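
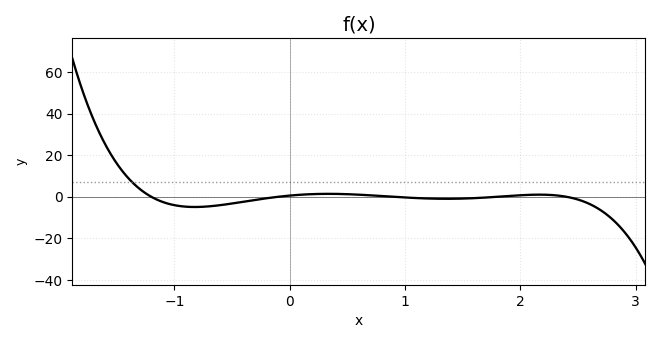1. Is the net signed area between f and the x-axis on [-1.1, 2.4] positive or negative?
negative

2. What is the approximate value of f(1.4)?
-0.967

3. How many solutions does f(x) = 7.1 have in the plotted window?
1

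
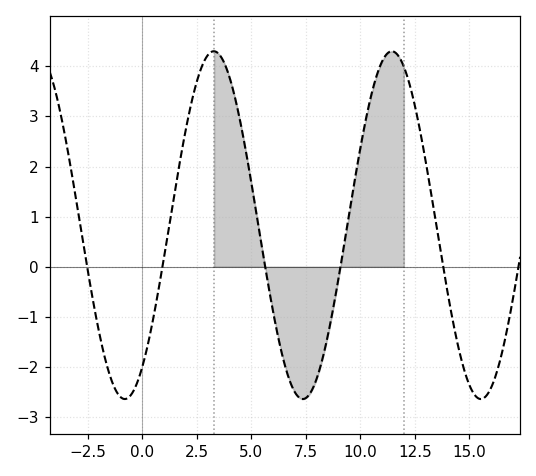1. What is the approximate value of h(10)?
2.4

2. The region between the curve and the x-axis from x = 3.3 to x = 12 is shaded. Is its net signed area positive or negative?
positive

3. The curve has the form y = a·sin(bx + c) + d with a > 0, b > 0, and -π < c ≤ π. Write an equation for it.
y = 3.47sin(0.77x - 0.96) + 0.83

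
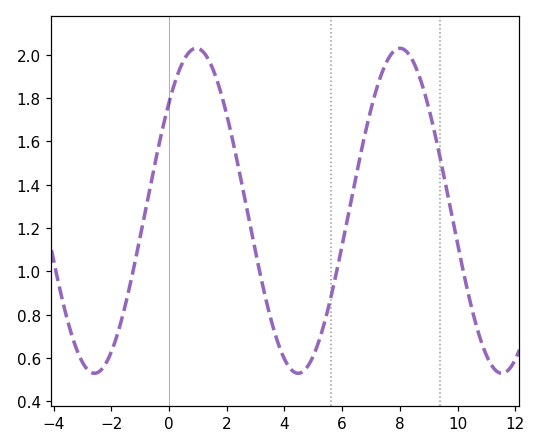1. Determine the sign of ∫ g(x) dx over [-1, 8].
positive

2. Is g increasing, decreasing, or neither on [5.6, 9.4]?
neither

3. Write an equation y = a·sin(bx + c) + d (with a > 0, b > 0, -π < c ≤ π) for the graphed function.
y = 0.75sin(0.89x + 0.73) + 1.28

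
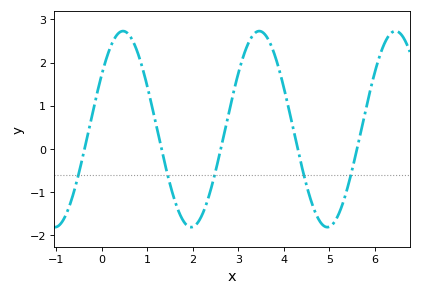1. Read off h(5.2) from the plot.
-1.52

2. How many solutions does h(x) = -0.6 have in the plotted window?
5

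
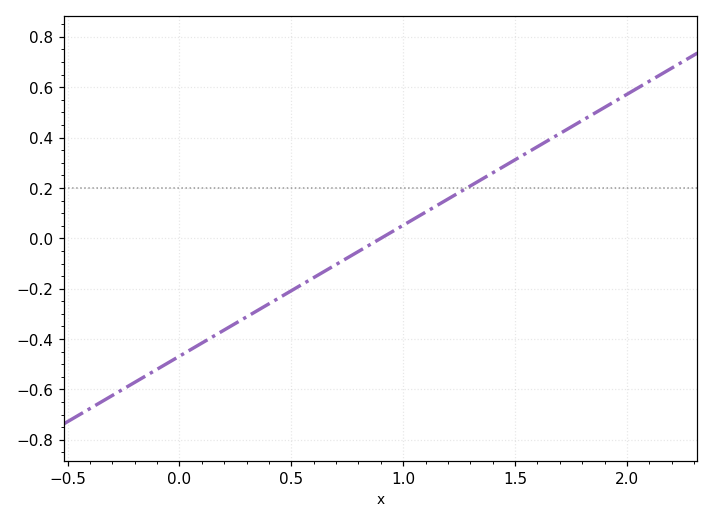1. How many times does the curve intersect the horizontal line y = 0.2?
1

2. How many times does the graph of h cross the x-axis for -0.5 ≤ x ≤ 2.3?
1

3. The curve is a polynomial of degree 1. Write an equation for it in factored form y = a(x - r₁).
y = 0.52(x - 0.9)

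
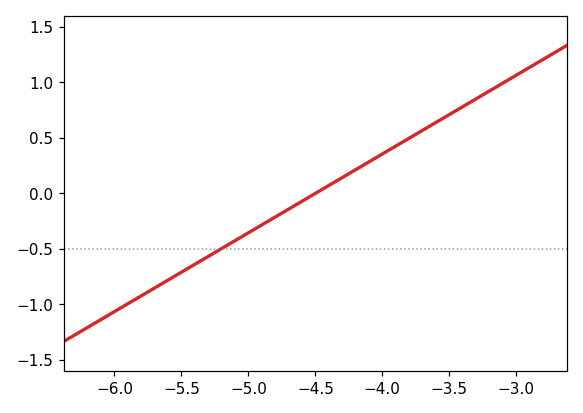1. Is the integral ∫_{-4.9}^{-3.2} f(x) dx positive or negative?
positive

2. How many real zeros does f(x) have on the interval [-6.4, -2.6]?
1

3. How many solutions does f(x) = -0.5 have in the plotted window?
1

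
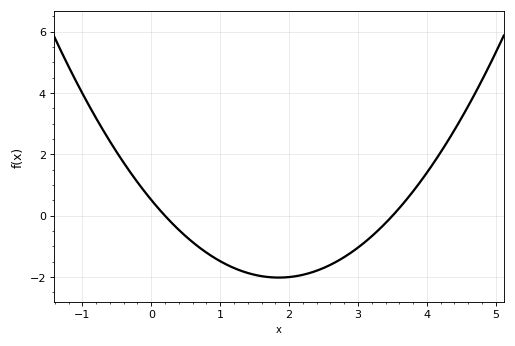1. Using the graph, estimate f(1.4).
-1.8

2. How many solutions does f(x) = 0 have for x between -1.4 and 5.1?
2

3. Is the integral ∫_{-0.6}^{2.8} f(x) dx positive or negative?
negative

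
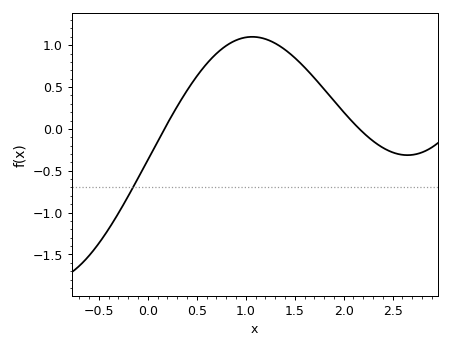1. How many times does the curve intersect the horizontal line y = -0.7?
1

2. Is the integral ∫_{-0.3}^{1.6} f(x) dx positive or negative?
positive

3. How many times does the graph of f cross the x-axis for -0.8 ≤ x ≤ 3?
2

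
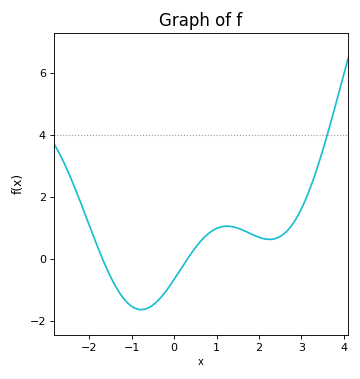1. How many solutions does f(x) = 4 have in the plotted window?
1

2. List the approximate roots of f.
-1.7, 0.3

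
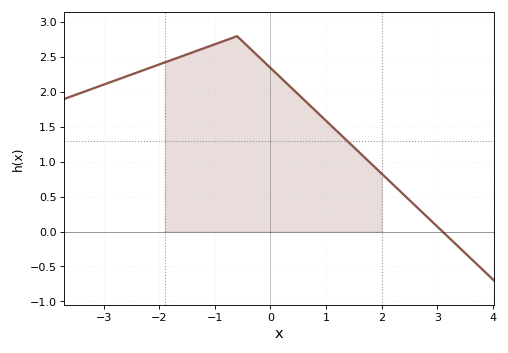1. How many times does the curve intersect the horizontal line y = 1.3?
1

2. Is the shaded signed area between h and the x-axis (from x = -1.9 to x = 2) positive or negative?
positive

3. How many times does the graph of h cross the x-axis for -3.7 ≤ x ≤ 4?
1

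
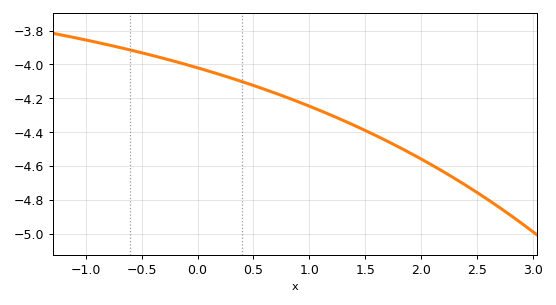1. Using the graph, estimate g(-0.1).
-4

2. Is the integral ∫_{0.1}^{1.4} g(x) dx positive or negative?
negative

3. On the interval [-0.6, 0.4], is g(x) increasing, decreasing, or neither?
decreasing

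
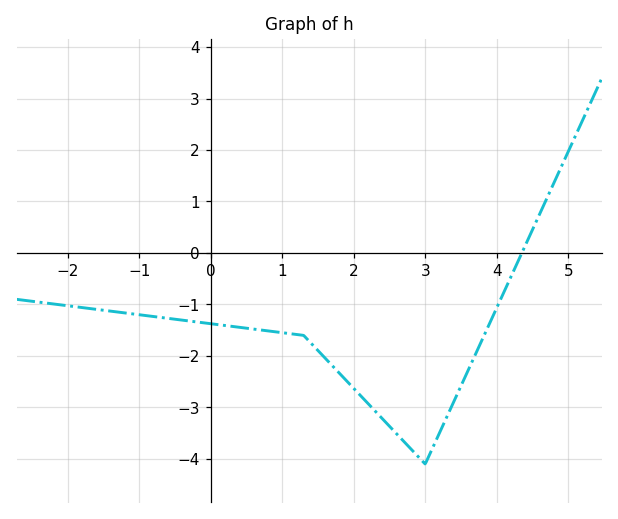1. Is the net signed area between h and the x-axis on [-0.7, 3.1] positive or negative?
negative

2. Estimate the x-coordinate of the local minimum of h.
3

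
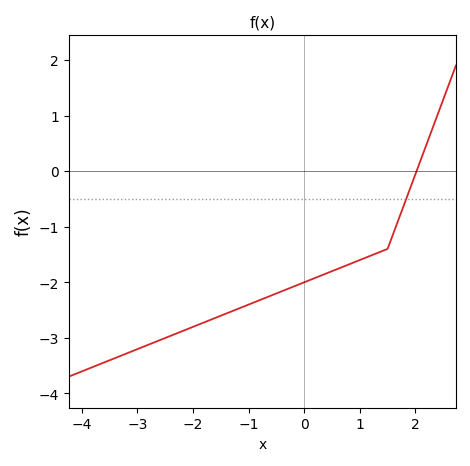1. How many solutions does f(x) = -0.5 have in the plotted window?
1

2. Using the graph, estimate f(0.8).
-1.7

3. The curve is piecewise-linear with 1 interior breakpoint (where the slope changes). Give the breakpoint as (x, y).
(1.5, -1.4)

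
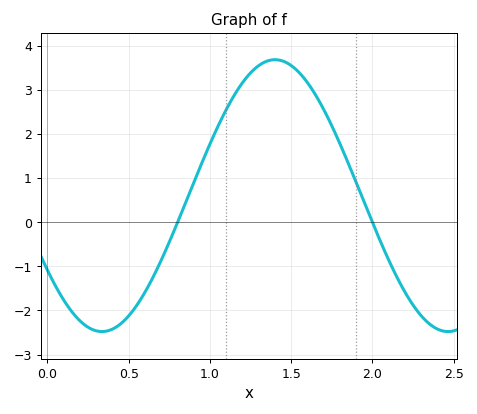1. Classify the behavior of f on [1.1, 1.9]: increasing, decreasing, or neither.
neither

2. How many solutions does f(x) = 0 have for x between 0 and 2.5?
2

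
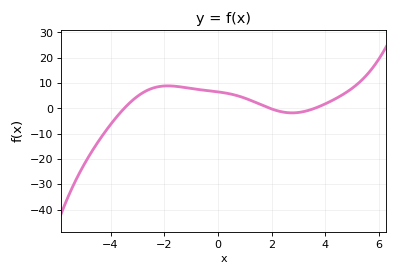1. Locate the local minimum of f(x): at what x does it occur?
2.8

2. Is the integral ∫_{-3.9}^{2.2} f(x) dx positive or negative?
positive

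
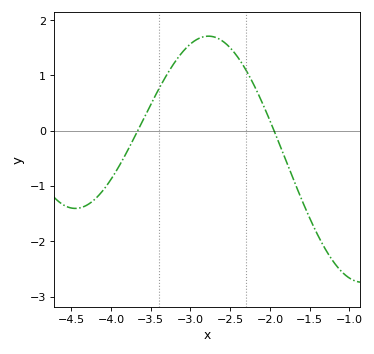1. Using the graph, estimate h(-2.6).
1.6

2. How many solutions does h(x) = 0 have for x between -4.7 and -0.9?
2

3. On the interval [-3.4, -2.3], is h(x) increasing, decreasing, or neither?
neither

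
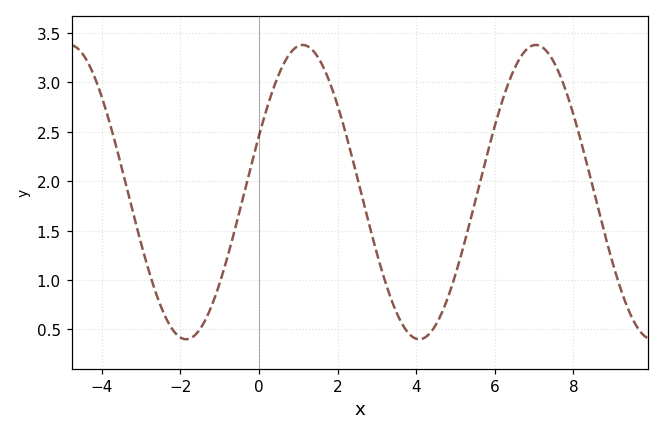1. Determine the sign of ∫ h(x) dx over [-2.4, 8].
positive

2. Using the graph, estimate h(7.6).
3.13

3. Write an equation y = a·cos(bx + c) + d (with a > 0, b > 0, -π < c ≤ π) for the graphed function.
y = 1.49cos(1.06x - 1.18) + 1.89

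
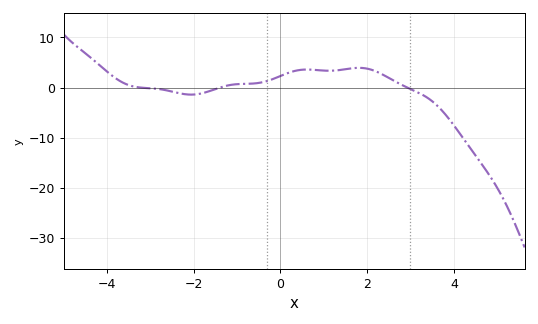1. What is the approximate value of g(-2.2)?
-1.33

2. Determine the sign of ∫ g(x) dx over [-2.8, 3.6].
positive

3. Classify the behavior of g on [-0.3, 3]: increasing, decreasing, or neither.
neither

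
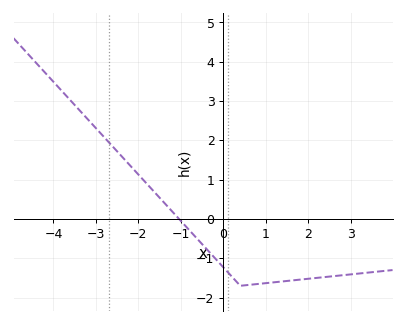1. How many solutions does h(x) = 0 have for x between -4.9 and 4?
1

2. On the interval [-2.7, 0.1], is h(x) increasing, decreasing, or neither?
decreasing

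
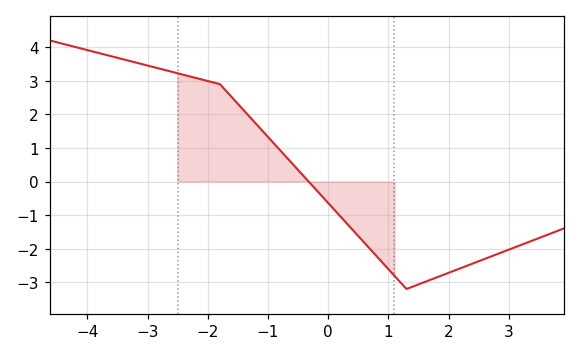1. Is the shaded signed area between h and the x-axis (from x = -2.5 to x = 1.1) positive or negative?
positive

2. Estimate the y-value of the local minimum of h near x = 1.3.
-3.2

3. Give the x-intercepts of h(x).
-0.326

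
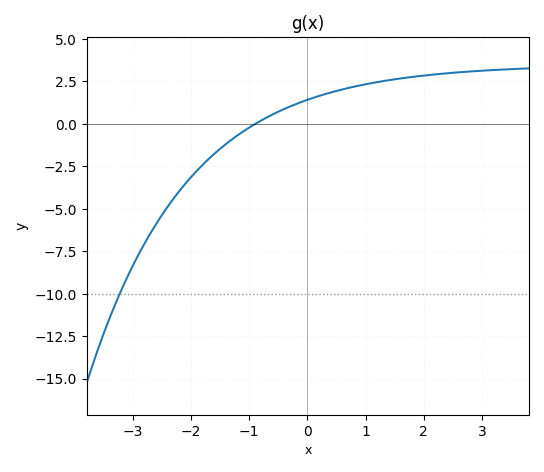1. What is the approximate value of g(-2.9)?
-7.7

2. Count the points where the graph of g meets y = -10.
1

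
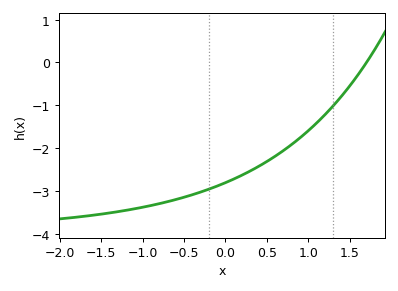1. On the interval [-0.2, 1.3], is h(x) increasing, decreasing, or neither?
increasing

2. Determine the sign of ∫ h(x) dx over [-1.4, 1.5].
negative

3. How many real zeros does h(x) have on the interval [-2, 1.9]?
1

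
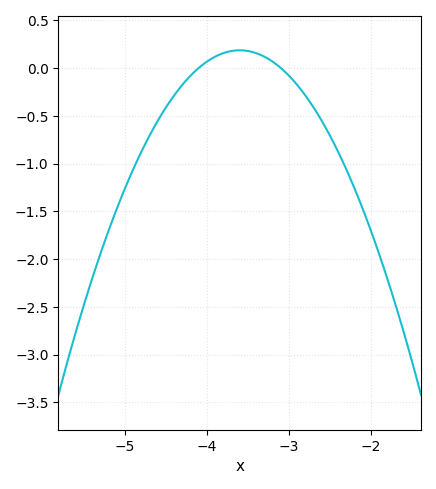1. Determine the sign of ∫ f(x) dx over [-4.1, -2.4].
negative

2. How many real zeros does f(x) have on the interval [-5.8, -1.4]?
2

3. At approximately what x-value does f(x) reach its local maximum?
-3.6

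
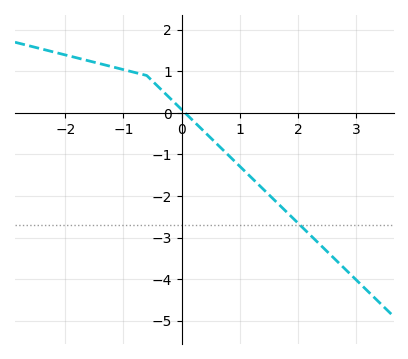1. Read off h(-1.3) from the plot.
1.15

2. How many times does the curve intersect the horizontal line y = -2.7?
1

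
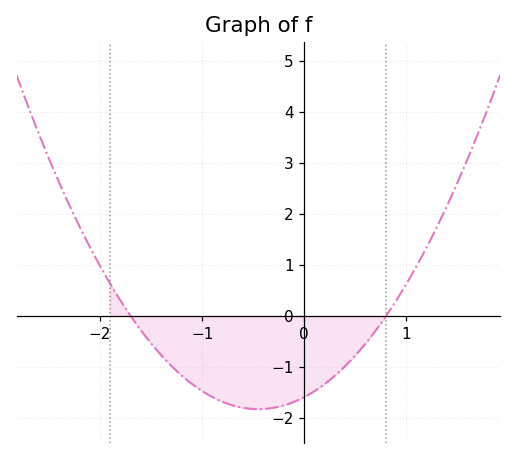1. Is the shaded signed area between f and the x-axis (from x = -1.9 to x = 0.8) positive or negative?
negative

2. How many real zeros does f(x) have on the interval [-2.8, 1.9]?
2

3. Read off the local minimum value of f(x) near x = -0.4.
-1.83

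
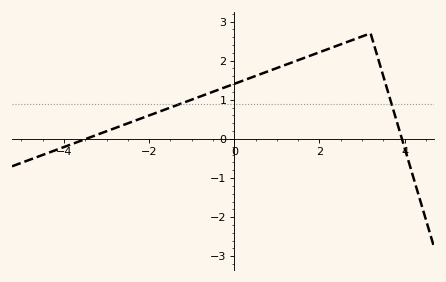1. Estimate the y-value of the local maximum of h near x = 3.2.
2.7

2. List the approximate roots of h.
-3.49, 3.94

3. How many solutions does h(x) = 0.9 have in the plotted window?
2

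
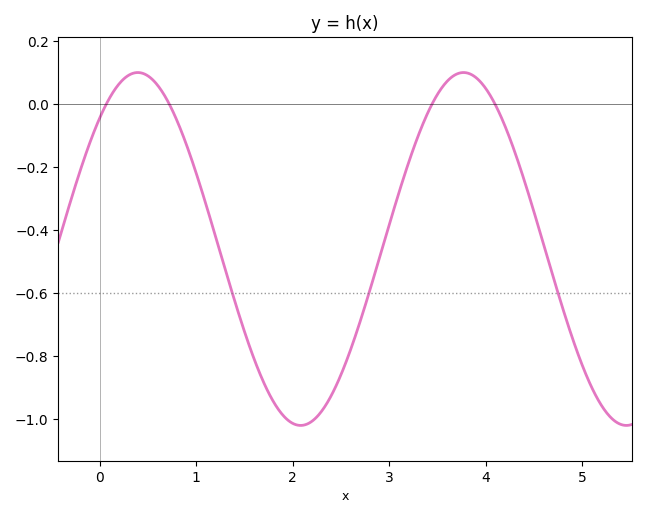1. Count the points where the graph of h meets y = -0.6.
3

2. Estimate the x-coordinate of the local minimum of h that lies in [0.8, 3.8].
2.08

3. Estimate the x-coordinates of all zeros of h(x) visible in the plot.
0.067, 0.719, 3.44, 4.1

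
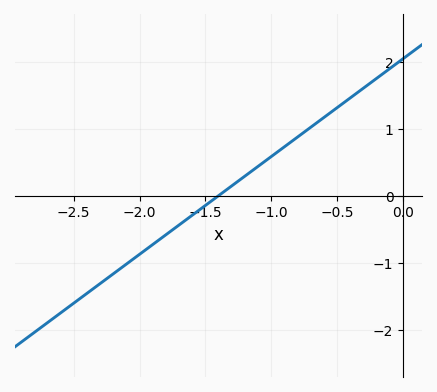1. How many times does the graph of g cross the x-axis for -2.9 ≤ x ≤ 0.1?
1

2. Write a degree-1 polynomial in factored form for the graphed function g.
y = 1.46(x + 1.4)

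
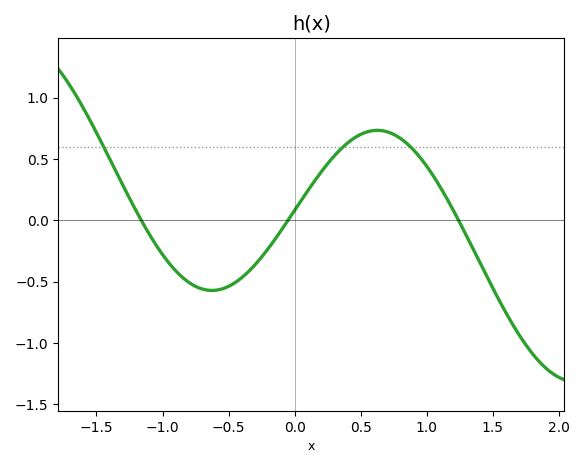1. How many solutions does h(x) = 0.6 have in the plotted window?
3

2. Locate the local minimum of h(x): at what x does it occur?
-0.626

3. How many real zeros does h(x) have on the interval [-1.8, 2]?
3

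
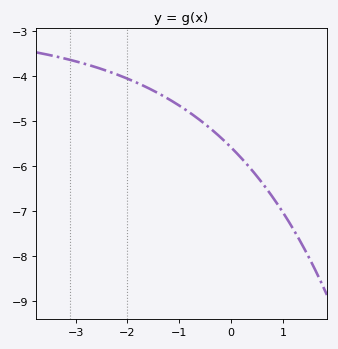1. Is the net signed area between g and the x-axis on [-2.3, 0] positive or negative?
negative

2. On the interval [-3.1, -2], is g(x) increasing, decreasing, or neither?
decreasing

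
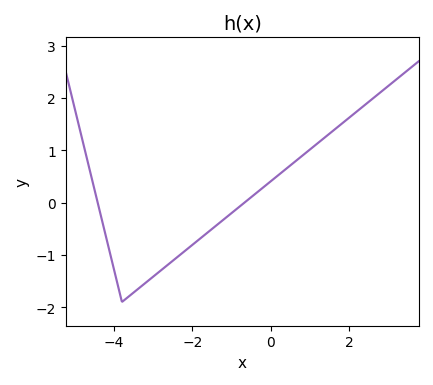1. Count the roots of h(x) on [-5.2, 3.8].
2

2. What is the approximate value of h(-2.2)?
-0.929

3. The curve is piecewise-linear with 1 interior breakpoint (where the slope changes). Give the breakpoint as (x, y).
(-3.8, -1.9)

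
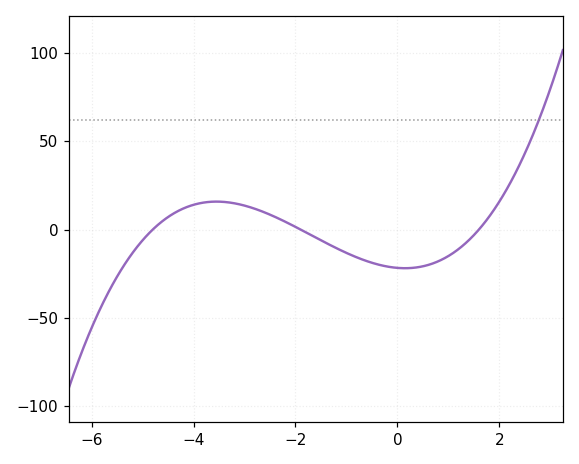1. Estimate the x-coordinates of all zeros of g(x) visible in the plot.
-4.8, -1.9, 1.6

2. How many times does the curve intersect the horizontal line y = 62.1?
1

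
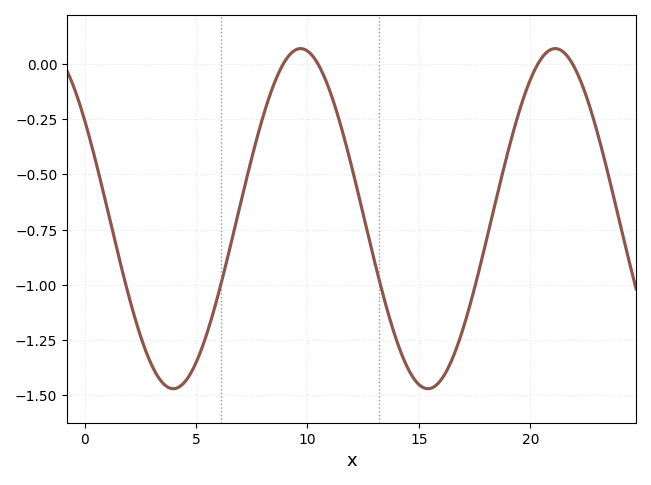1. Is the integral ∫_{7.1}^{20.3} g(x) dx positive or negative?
negative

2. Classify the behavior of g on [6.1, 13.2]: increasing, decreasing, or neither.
neither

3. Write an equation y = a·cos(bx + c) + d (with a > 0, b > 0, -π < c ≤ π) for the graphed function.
y = 0.77cos(0.55x + 0.95) - 0.7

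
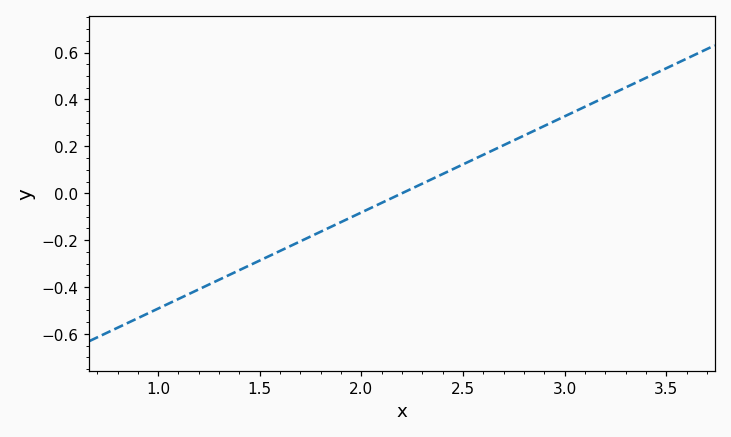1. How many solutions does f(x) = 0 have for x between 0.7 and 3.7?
1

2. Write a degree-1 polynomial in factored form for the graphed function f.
y = 0.41(x - 2.2)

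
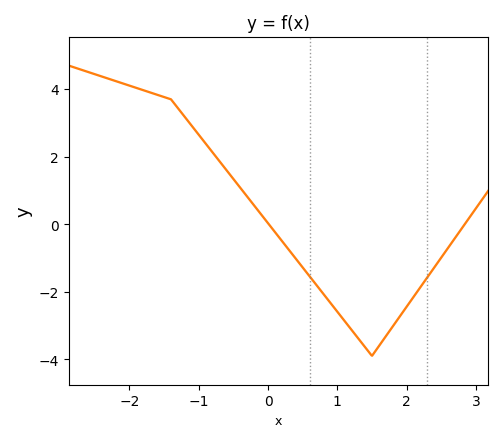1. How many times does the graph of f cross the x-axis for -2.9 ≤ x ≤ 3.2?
2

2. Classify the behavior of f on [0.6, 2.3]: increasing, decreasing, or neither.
neither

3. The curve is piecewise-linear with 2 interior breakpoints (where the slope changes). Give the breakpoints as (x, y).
(-1.4, 3.7); (1.5, -3.9)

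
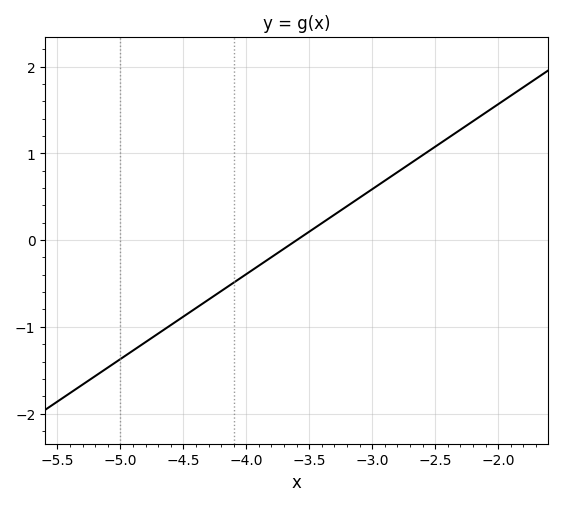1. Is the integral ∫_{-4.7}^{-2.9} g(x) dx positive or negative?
negative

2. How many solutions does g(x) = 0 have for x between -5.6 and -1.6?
1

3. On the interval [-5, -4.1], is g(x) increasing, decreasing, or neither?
increasing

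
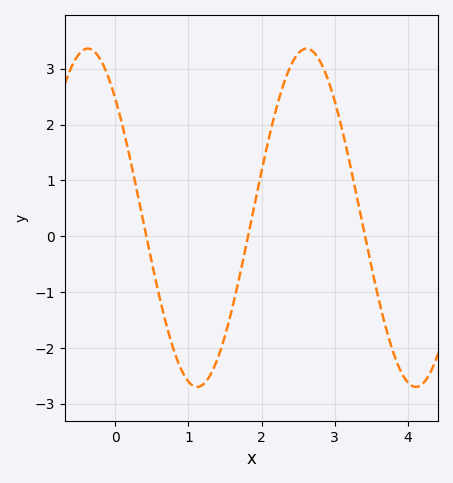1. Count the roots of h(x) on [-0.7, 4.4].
3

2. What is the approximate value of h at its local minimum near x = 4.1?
-2.7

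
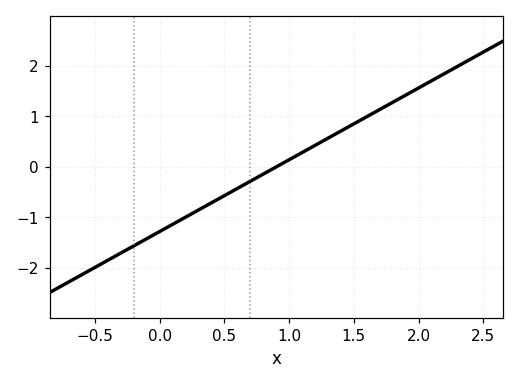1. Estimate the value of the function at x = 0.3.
-0.9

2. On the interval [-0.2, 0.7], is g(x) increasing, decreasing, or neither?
increasing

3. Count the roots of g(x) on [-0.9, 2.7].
1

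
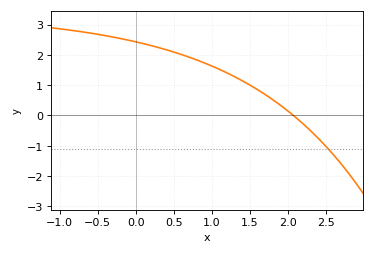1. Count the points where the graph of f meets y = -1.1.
1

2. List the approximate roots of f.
2.1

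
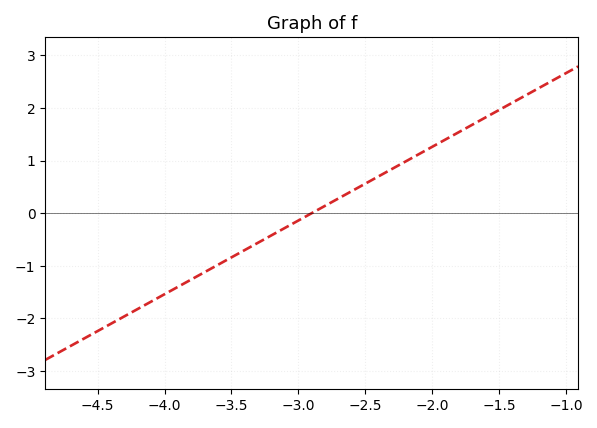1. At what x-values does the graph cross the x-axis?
-2.9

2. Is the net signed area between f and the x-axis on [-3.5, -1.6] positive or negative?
positive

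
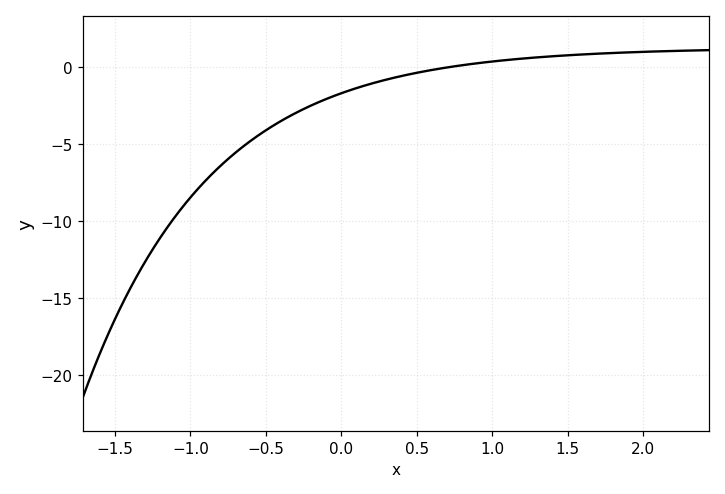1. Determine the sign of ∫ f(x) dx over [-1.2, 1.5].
negative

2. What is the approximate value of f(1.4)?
0.671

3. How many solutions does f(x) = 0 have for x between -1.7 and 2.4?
1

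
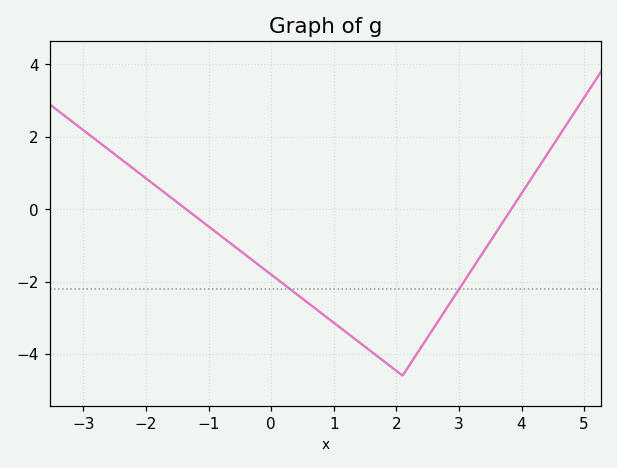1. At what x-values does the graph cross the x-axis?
-1.36, 3.84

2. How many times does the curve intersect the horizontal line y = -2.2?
2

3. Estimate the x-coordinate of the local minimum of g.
2.1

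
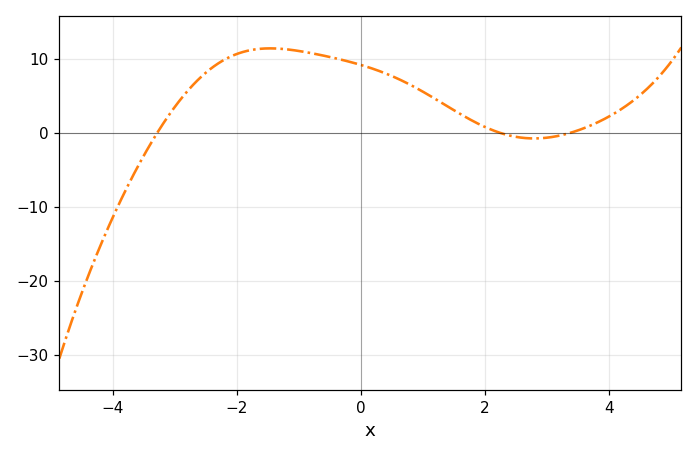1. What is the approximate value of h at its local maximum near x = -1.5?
11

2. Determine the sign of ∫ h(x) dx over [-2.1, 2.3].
positive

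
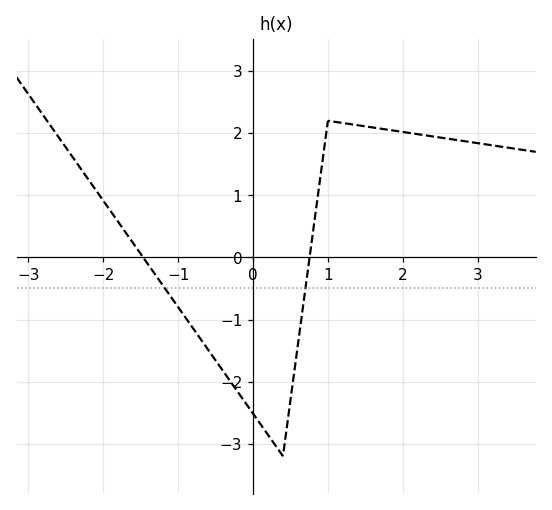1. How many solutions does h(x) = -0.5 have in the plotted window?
2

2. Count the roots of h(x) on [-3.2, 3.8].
2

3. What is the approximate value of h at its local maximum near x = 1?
2.2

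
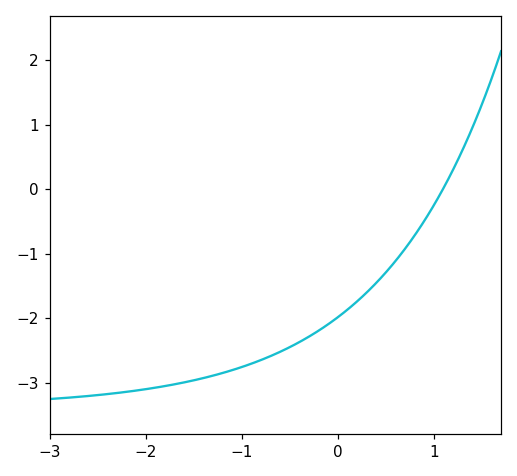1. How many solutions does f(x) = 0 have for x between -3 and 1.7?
1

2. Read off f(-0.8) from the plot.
-2.64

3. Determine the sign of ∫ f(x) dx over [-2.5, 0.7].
negative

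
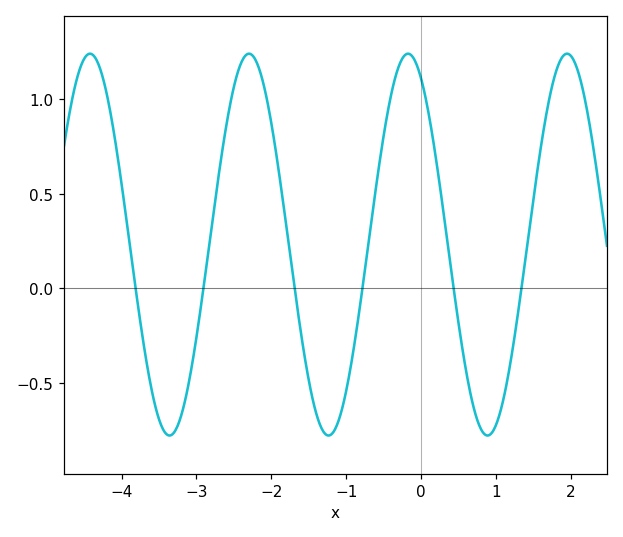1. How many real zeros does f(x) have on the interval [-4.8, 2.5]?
6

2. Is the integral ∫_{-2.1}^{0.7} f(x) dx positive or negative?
positive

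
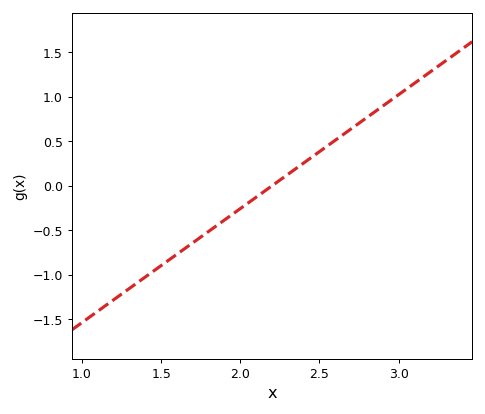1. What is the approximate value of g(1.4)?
-1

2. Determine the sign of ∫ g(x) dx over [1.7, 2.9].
positive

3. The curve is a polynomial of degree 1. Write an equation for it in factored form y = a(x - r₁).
y = 1.28(x - 2.2)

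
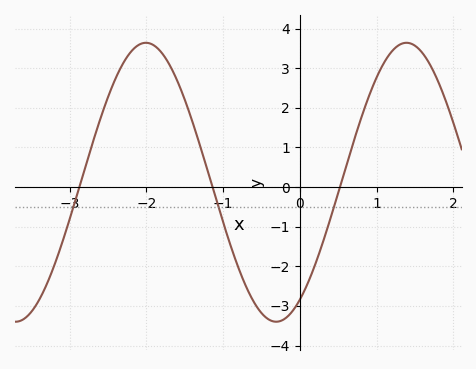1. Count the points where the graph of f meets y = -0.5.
3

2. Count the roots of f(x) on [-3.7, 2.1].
3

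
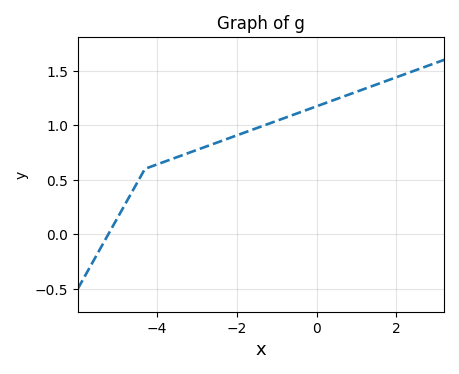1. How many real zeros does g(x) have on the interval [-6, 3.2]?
1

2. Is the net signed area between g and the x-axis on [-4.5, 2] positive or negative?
positive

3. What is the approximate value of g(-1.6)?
0.95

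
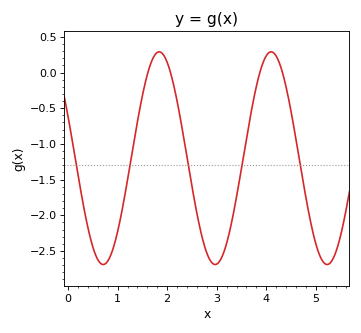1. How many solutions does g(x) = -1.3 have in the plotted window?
5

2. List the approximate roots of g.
1.6, 2.1, 3.9, 4.3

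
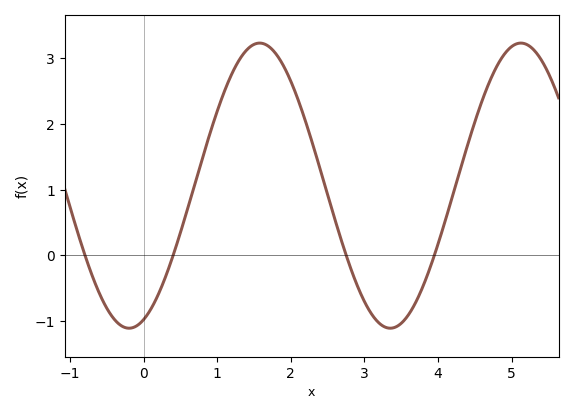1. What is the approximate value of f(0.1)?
-0.816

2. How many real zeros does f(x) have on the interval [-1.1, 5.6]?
4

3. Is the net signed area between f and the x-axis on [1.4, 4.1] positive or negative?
positive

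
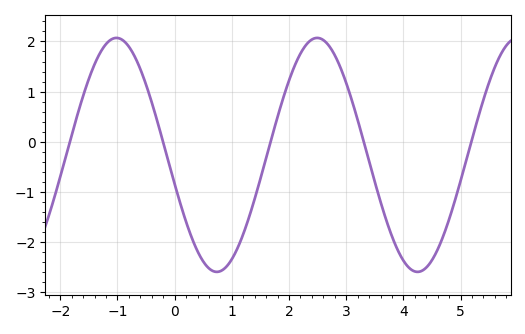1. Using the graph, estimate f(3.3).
0.031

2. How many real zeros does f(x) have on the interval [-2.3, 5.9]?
5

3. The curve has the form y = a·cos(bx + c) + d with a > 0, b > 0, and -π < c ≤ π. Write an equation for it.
y = 2.33cos(1.79x + 1.82) - 0.26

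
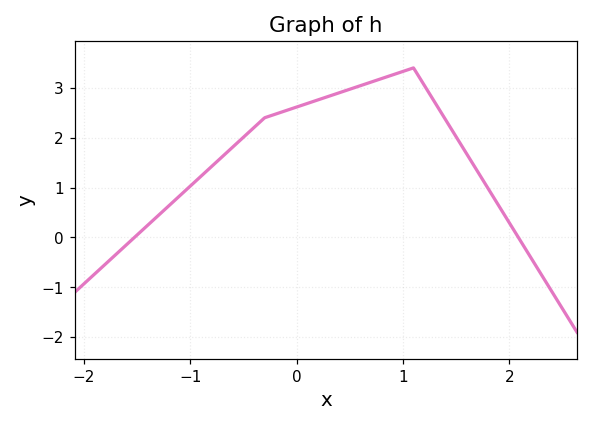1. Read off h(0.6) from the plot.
3.04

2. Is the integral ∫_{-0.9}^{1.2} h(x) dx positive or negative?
positive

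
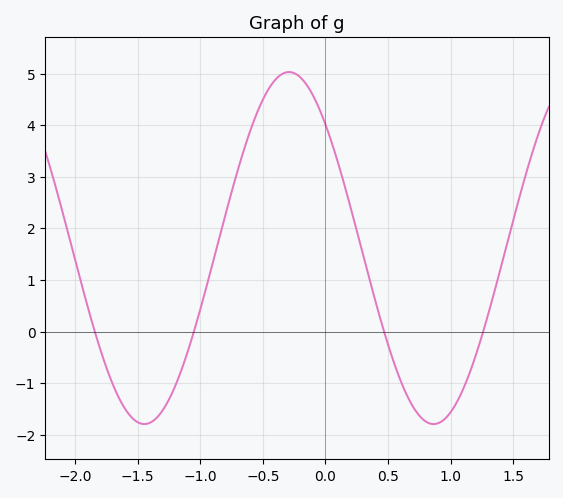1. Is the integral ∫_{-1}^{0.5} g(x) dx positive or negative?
positive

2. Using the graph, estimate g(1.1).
-1.1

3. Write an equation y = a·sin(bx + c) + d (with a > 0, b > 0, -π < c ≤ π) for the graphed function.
y = 3.41sin(2.7x + 2.4) + 1.62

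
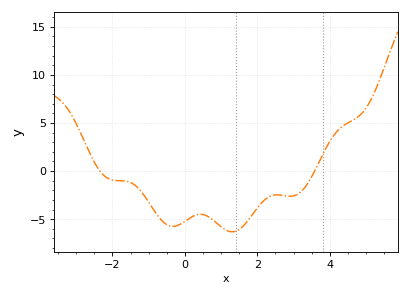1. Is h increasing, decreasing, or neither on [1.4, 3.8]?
neither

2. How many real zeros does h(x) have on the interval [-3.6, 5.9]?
2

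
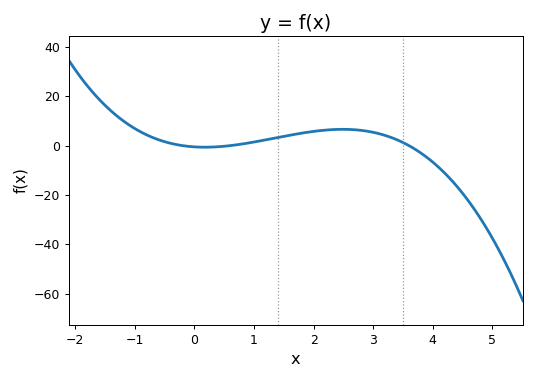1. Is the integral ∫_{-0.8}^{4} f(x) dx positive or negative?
positive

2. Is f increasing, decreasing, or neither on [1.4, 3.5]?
neither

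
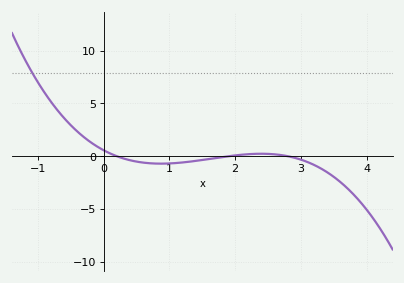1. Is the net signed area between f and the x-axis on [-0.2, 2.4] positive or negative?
negative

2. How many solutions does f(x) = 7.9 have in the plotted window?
1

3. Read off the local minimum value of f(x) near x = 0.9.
-0.706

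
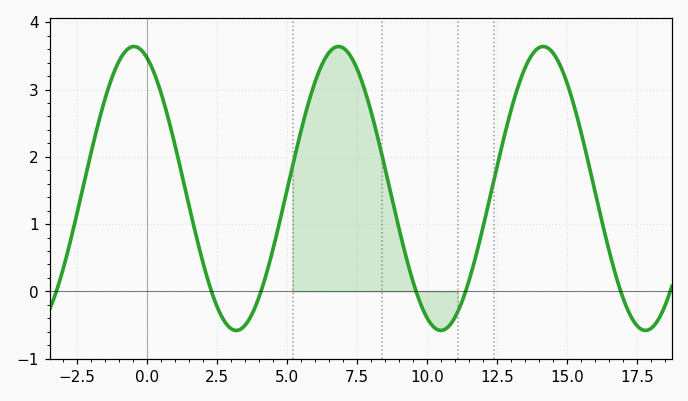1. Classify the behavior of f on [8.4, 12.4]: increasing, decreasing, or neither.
neither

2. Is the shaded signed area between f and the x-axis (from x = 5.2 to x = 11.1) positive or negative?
positive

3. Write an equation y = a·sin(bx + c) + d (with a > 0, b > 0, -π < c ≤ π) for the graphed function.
y = 2.11sin(0.86x + 2) + 1.53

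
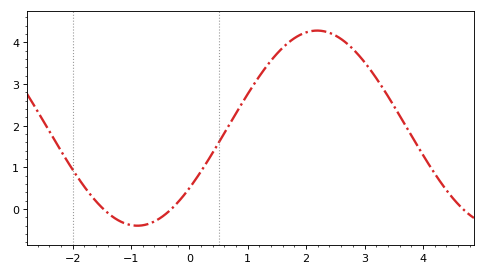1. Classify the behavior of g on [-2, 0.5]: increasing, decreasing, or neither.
neither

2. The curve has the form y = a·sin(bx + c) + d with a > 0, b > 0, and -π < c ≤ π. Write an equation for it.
y = 2.34sin(1x - 0.66) + 1.94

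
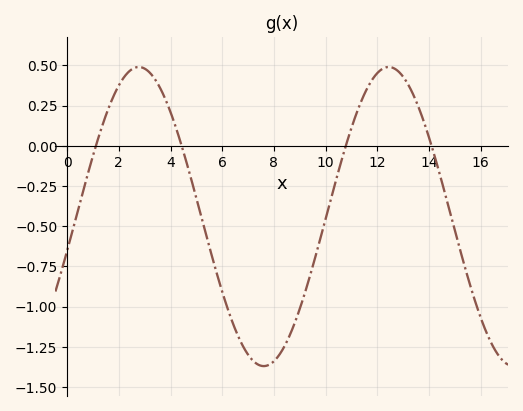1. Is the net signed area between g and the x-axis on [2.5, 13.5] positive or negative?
negative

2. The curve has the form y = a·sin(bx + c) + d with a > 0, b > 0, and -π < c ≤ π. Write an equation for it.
y = 0.93sin(0.65x - 0.232) - 0.44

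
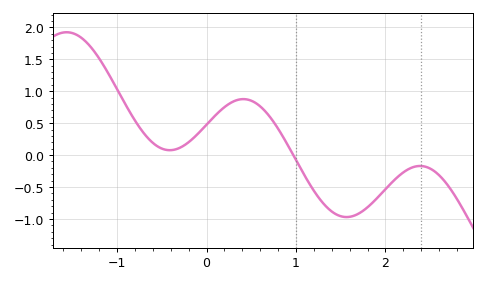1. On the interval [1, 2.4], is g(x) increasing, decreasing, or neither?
neither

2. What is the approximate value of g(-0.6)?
0.191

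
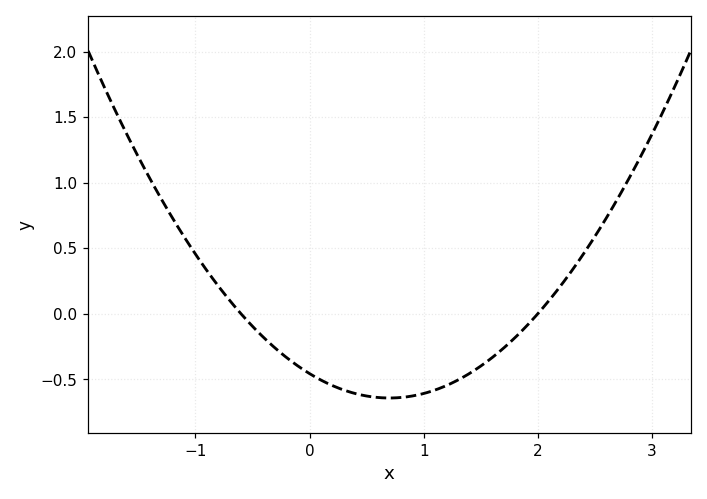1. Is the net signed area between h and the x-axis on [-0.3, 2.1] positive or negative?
negative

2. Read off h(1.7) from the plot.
-0.262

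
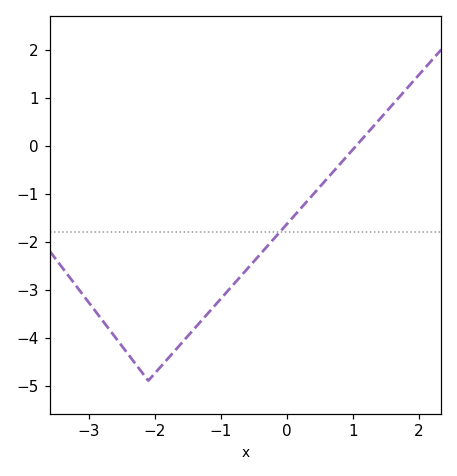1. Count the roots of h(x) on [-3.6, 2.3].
1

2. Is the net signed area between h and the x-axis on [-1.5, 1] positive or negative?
negative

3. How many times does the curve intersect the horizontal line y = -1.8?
1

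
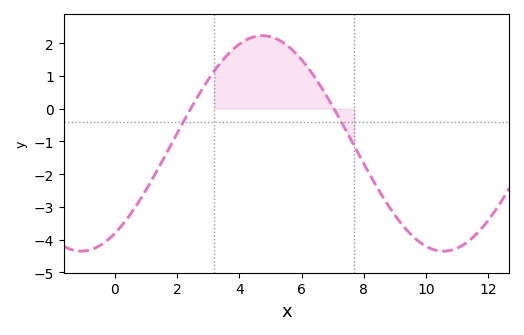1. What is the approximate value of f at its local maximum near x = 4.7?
2.2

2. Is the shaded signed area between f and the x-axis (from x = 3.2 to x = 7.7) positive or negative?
positive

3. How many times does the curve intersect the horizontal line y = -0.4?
2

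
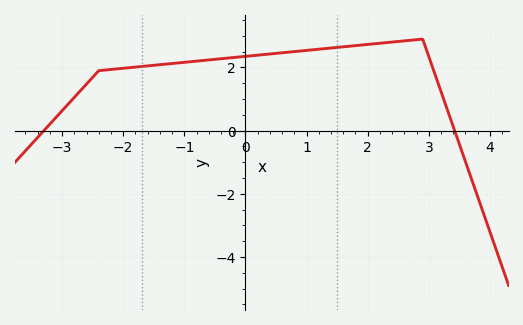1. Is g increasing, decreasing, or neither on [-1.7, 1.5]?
increasing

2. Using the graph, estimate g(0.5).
2.45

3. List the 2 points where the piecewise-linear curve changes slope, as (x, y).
(-2.4, 1.9); (2.9, 2.9)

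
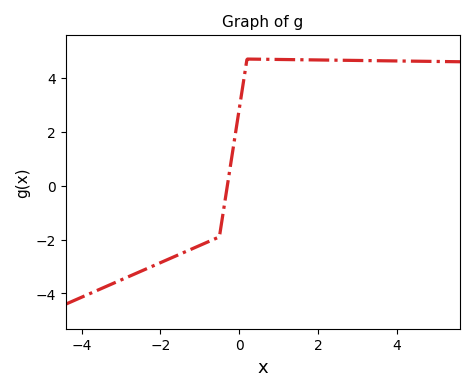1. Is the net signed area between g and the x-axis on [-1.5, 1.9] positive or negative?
positive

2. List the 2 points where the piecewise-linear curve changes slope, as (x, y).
(-0.5, -1.9); (0.2, 4.7)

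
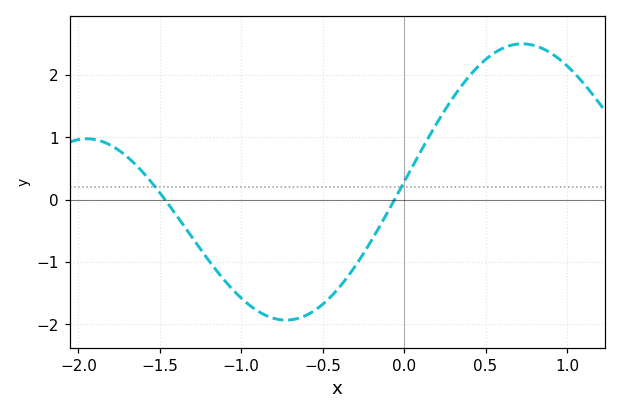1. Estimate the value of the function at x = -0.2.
-0.653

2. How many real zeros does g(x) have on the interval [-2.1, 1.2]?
2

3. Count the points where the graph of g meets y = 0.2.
2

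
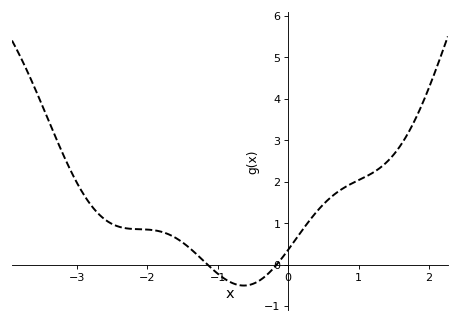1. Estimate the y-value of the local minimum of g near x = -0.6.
-0.507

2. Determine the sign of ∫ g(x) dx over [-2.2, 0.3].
positive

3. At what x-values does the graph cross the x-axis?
-1.15, -0.163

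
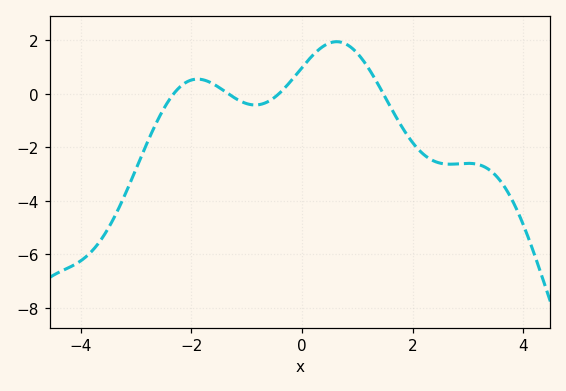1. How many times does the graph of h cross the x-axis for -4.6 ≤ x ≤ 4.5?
4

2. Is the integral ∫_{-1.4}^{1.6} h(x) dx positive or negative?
positive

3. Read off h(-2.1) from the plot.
0.4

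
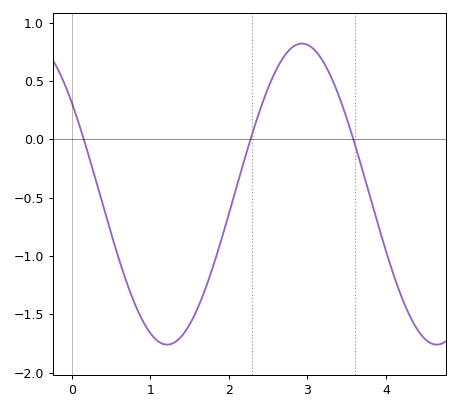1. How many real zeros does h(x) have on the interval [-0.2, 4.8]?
3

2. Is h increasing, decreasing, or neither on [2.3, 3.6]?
neither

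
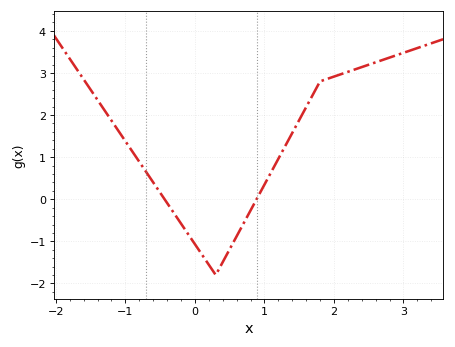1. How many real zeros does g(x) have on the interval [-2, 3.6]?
2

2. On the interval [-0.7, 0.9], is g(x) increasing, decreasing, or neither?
neither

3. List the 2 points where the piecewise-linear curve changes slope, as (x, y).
(0.3, -1.8); (1.8, 2.8)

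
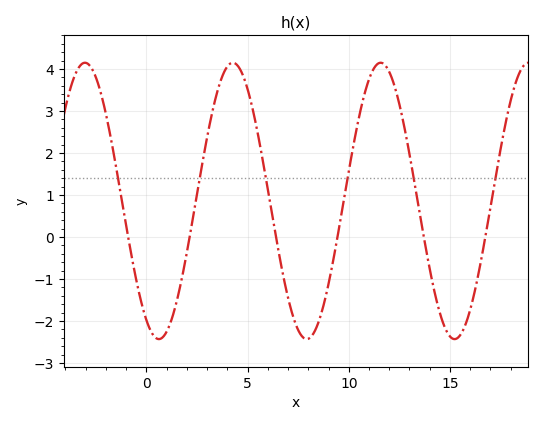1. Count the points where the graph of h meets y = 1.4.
6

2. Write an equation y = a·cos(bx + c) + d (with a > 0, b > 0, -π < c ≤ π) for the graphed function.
y = 3.29cos(0.86x + 2.61) + 0.86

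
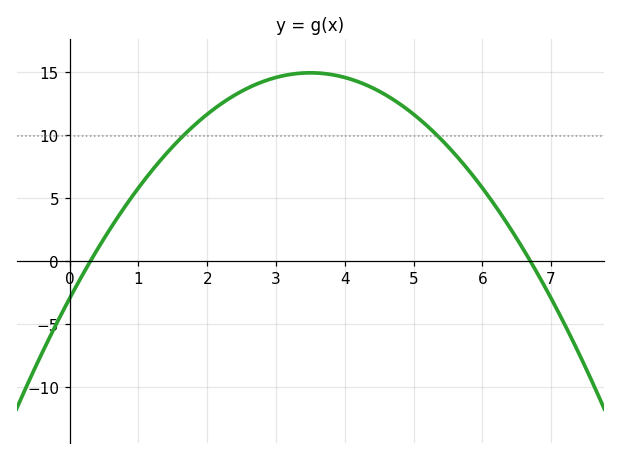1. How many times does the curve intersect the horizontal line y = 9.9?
2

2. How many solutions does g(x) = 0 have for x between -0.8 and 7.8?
2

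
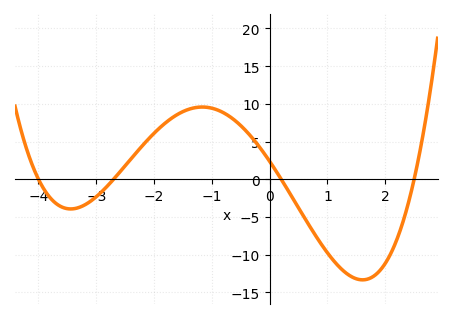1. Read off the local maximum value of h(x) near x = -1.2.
9.5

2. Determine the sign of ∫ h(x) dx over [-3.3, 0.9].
positive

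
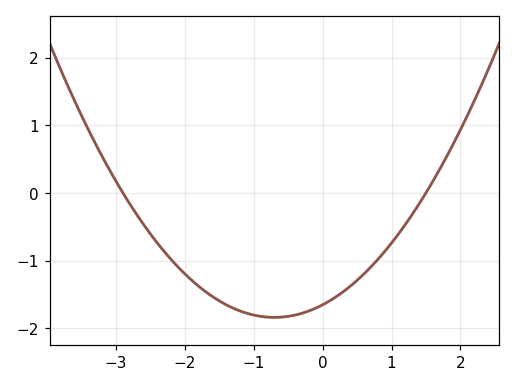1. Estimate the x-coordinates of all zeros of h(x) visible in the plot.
-2.9, 1.5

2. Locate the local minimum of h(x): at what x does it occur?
-0.7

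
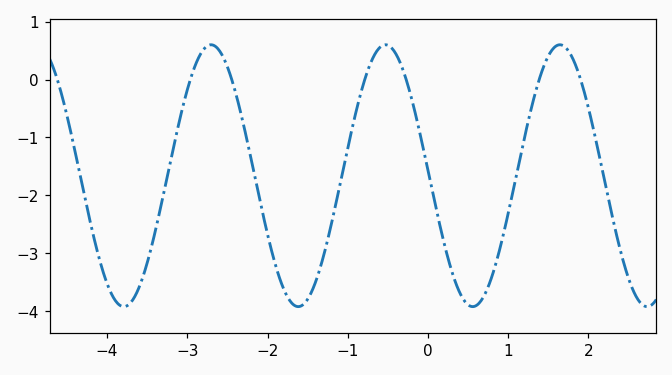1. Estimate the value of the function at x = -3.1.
-0.7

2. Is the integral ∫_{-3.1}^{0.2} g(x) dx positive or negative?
negative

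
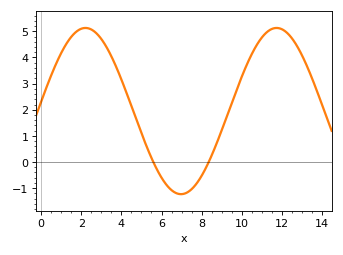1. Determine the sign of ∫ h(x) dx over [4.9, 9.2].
negative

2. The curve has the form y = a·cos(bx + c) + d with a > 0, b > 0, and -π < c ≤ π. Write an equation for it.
y = 3.18cos(0.66x - 1.46) + 1.95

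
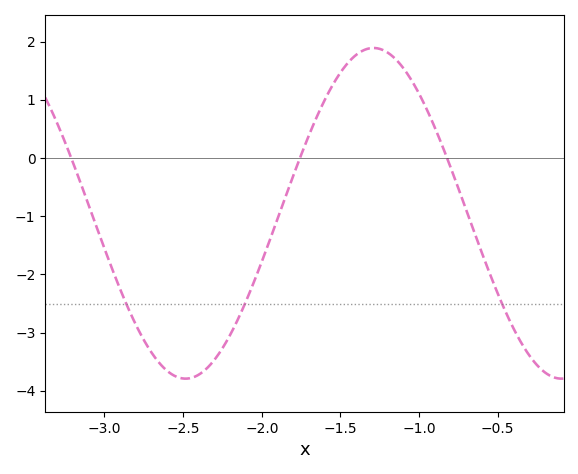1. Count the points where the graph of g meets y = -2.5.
3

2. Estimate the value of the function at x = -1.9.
-1.05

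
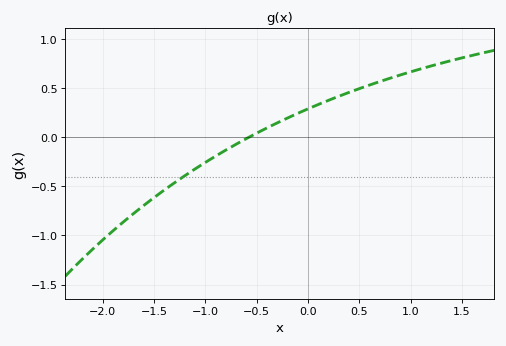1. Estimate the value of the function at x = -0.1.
0.25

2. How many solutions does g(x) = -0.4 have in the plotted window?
1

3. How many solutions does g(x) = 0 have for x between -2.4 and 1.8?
1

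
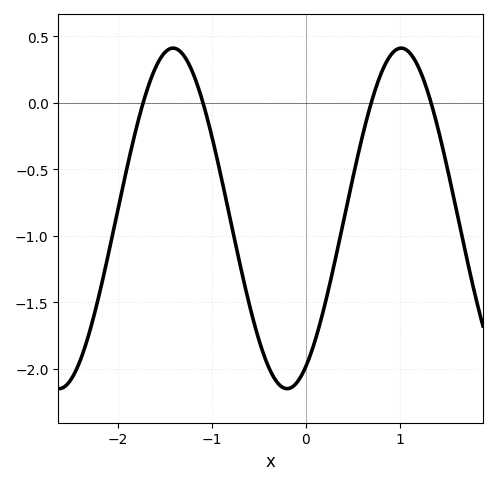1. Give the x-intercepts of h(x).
-1.73, -1.09, 0.698, 1.33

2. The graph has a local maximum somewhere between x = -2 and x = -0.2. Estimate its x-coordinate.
-1.41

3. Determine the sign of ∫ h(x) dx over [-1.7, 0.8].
negative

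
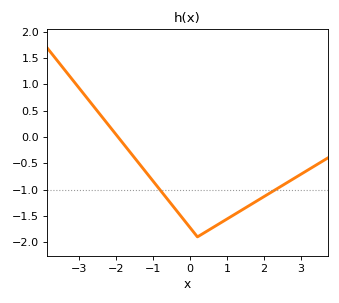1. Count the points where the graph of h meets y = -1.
2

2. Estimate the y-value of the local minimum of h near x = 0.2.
-1.9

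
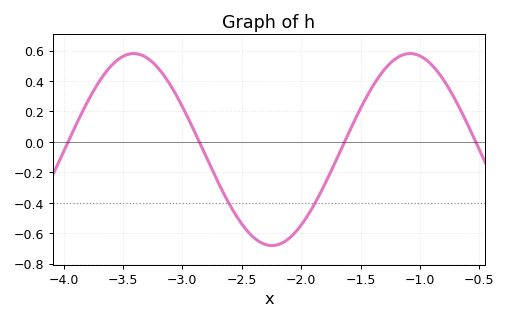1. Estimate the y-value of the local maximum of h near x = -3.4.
0.58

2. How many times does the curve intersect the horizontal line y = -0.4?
2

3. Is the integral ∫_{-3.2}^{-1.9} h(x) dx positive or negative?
negative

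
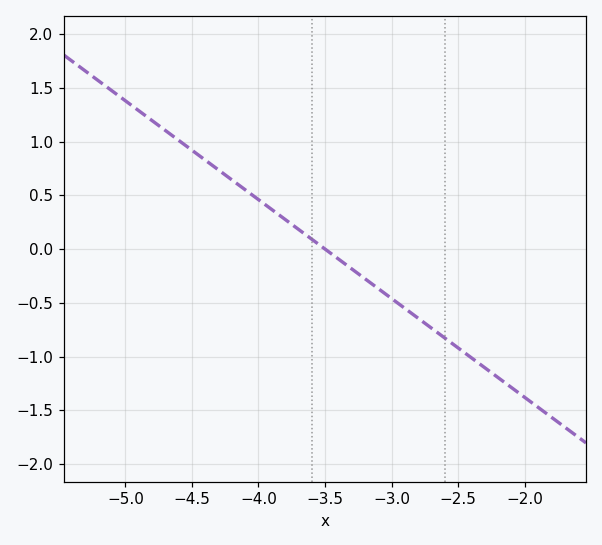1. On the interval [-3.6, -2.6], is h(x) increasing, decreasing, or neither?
decreasing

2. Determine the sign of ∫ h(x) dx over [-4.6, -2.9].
positive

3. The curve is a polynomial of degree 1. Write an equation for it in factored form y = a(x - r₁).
y = -0.92(x + 3.5)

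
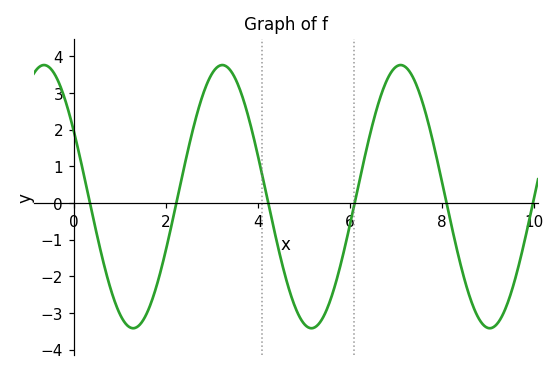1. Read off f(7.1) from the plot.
3.76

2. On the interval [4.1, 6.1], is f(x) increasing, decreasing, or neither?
neither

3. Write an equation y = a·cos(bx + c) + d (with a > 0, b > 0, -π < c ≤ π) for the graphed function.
y = 3.59cos(1.62x + 1.05) + 0.17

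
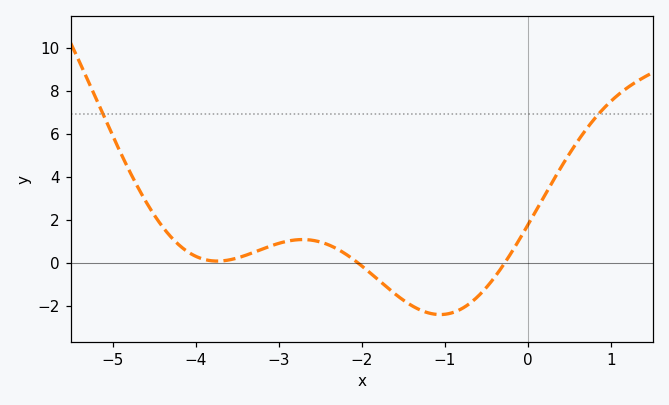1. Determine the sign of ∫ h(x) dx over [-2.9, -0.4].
negative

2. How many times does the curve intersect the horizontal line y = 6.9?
2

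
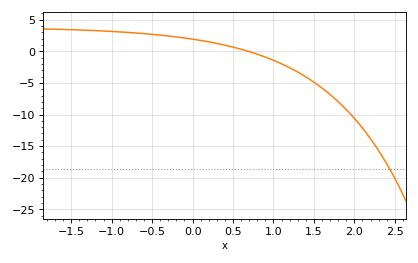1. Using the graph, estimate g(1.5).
-5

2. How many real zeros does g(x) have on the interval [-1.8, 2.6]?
1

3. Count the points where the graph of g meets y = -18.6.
1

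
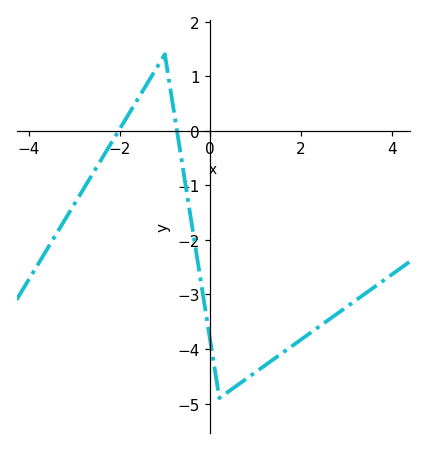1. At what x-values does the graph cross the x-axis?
-2, -0.8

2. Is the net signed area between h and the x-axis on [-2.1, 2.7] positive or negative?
negative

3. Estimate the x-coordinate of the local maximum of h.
-1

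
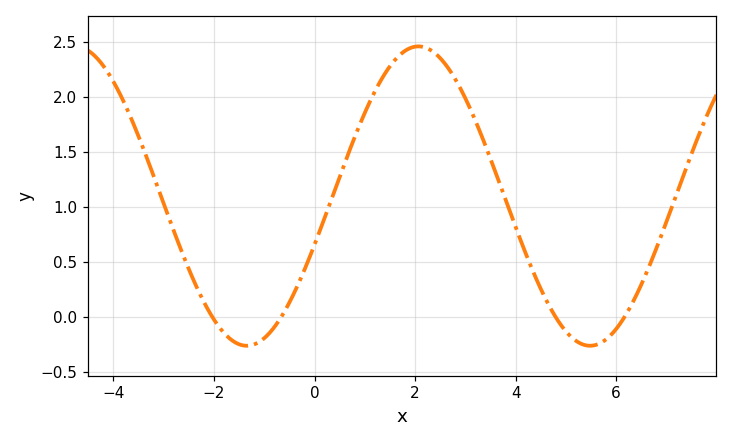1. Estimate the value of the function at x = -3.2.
1.28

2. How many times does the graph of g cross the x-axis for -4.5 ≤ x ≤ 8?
4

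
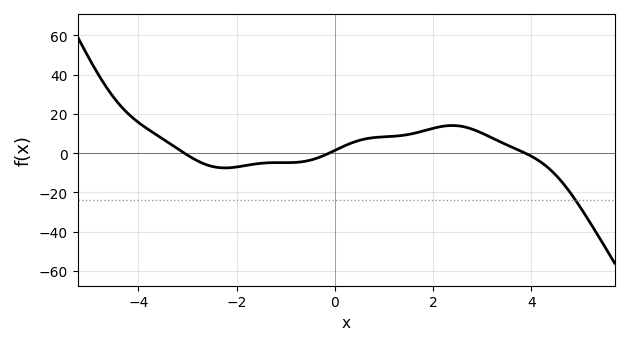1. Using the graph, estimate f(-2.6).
-5.98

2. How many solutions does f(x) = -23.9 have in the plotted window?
1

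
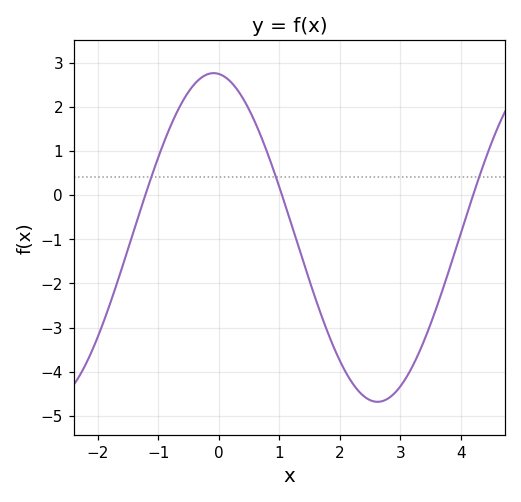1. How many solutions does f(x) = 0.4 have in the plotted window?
3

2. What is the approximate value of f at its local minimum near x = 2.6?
-4.7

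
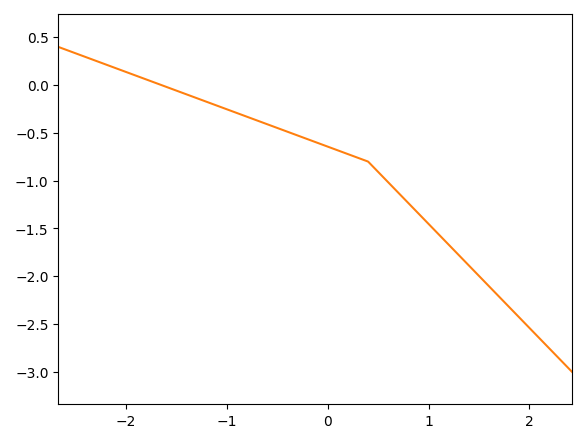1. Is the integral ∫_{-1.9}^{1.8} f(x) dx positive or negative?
negative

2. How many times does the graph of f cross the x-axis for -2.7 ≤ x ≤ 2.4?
1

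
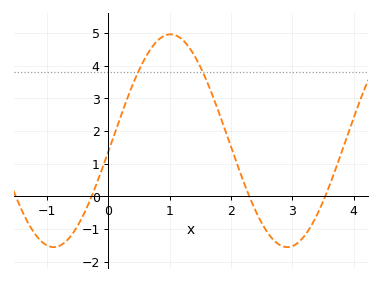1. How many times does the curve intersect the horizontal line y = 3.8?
2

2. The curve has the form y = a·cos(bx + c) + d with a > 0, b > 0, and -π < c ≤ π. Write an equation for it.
y = 3.26cos(1.65x - 1.67) + 1.7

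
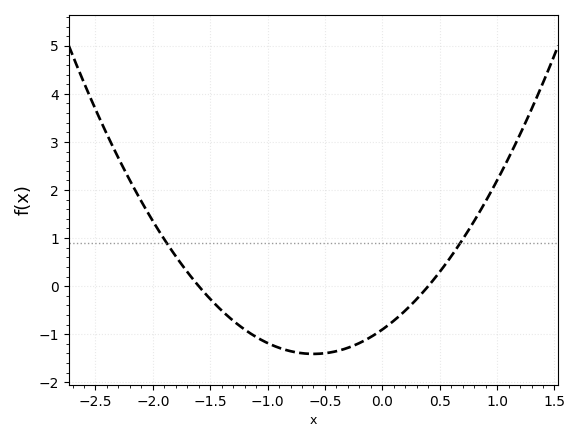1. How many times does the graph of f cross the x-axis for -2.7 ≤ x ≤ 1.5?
2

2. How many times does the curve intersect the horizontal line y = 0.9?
2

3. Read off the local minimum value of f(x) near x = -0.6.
-1.41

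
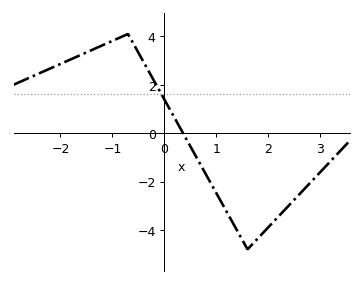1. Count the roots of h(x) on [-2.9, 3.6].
1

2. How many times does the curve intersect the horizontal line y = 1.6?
1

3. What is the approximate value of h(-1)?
3.8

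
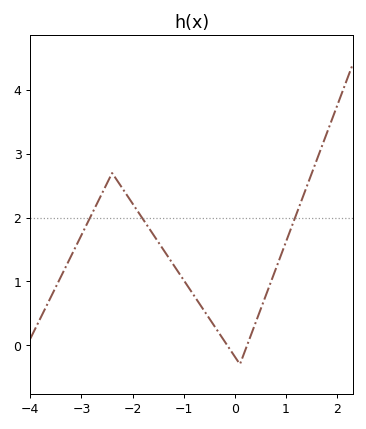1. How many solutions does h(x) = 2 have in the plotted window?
3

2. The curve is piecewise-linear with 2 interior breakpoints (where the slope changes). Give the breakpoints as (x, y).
(-2.4, 2.7); (0.1, -0.3)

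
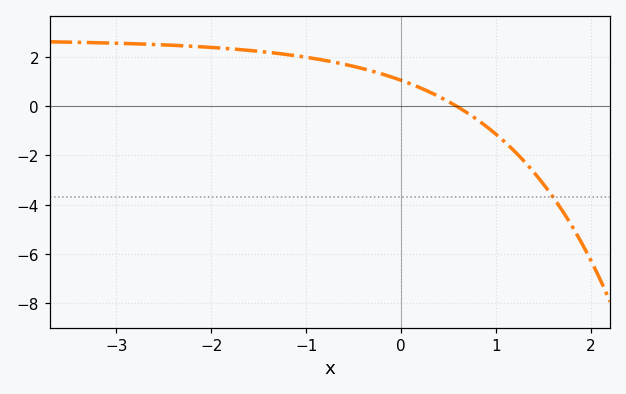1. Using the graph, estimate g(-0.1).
1.2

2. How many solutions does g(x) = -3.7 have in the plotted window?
1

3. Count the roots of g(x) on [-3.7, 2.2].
1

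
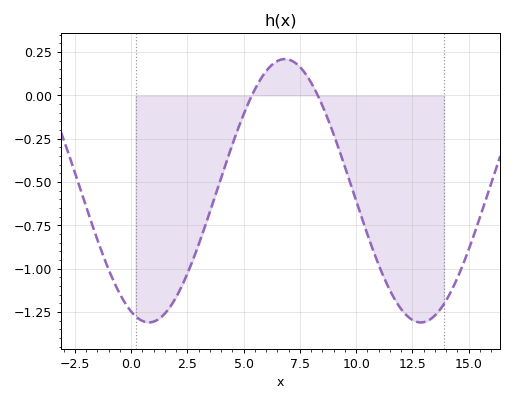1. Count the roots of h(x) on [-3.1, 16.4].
2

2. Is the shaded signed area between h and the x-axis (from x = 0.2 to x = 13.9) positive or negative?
negative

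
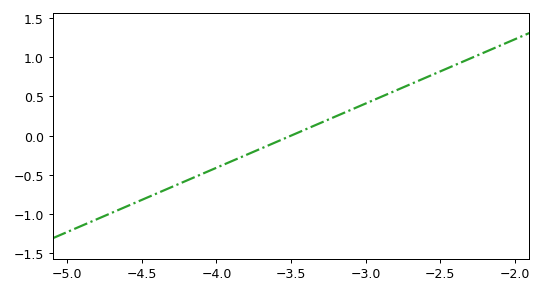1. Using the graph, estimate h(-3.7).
-0.164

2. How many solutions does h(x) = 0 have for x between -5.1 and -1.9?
1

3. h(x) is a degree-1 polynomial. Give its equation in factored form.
y = 0.82(x + 3.5)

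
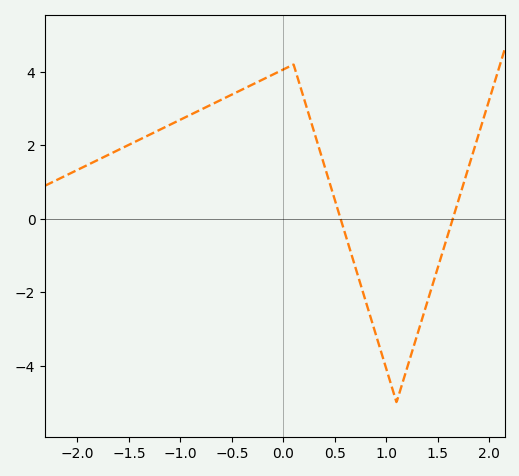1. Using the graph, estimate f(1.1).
-5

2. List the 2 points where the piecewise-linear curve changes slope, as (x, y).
(0.1, 4.2); (1.1, -5)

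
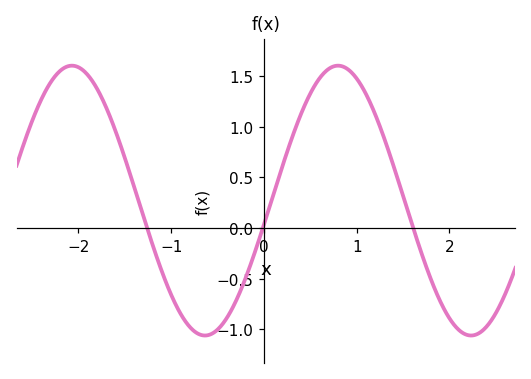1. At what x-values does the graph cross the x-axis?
-1.26, -0.011, 1.61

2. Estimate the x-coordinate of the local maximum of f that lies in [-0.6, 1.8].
0.8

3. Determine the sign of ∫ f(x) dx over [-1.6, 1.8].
positive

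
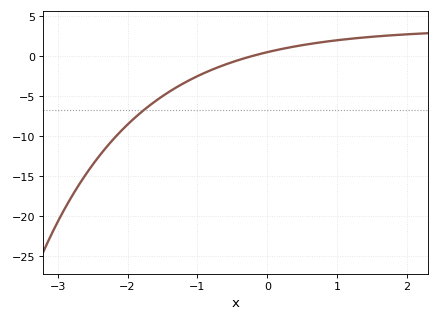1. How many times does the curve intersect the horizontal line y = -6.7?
1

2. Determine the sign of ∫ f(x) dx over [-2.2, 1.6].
negative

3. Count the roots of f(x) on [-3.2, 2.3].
1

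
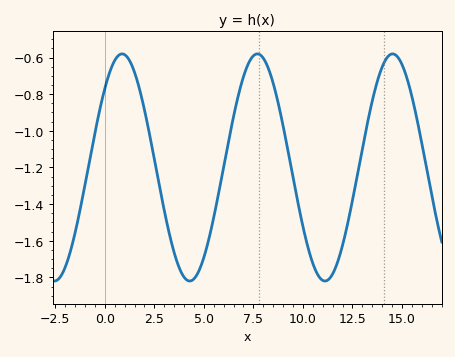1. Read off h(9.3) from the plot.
-1.14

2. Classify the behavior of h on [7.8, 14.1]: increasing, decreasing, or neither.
neither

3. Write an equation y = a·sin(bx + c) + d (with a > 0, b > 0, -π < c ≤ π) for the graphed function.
y = 0.62sin(0.92x + 0.77) - 1.2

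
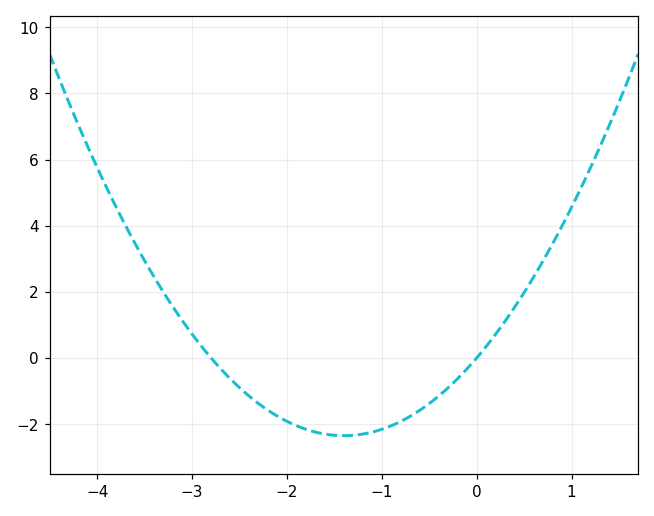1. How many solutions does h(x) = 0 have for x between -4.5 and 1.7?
2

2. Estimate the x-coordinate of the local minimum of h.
-1.4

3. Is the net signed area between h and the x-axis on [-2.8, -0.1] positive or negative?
negative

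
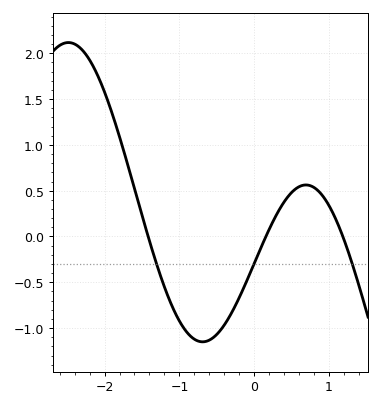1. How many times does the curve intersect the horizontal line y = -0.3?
3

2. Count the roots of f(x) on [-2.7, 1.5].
3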